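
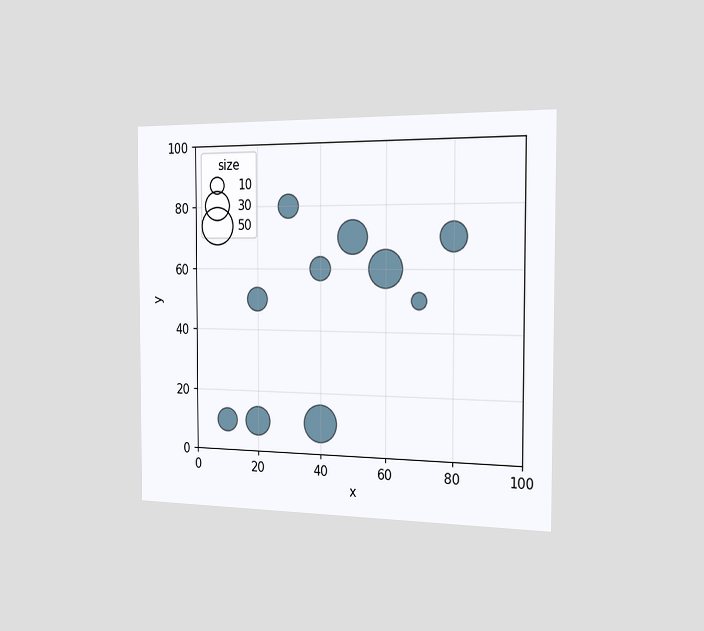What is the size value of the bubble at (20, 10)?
30

The chart is viewed slightly from the right. Matching the bubble at (20, 10) against the size legend gives 30.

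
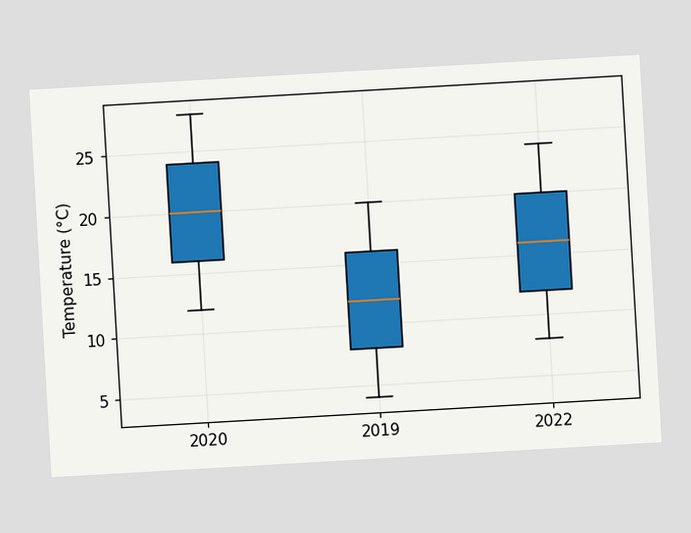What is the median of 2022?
16°C

The chart is tilted about 3° counter-clockwise. The median line in the 2022 box sits at 16°C.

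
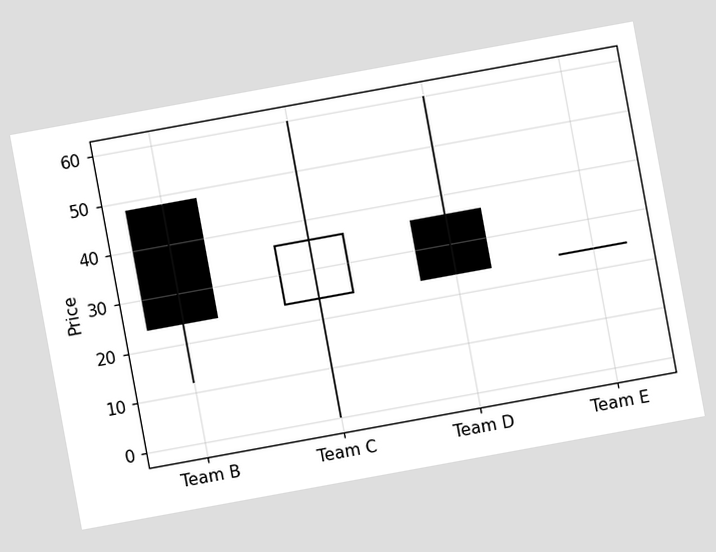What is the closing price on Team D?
24

The chart is tilted about 10° counter-clockwise. The Team D candle closes at 24.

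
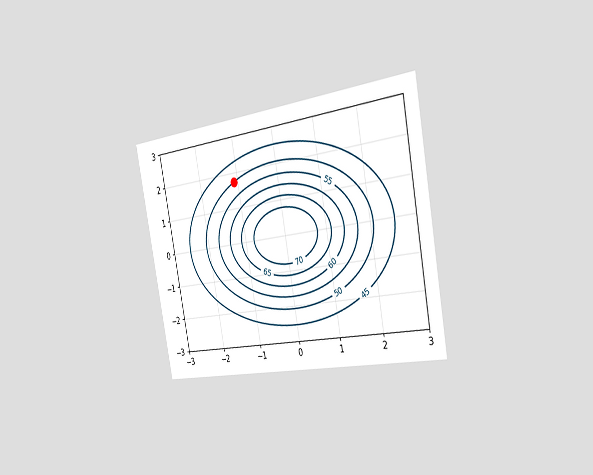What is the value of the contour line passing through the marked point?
The chart is tilted about 11° counter-clockwise and viewed slightly from the right. The marked point sits on the contour labelled 50.

50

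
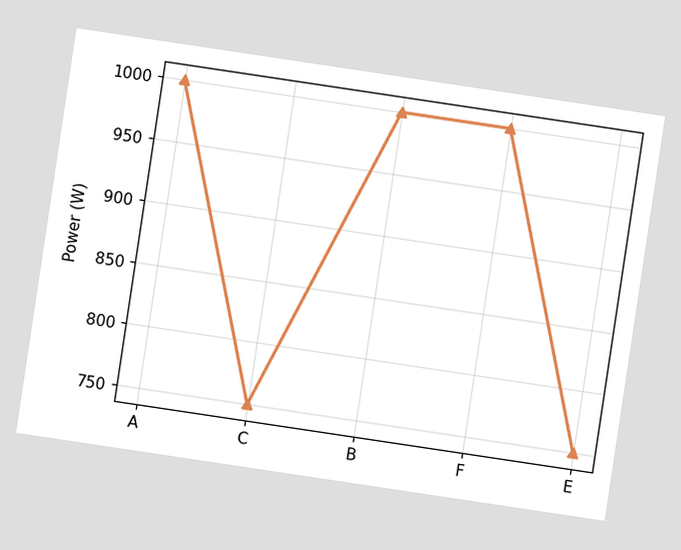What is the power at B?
The chart is tilted about 9° clockwise. At B, the line is at 1000W.

1000W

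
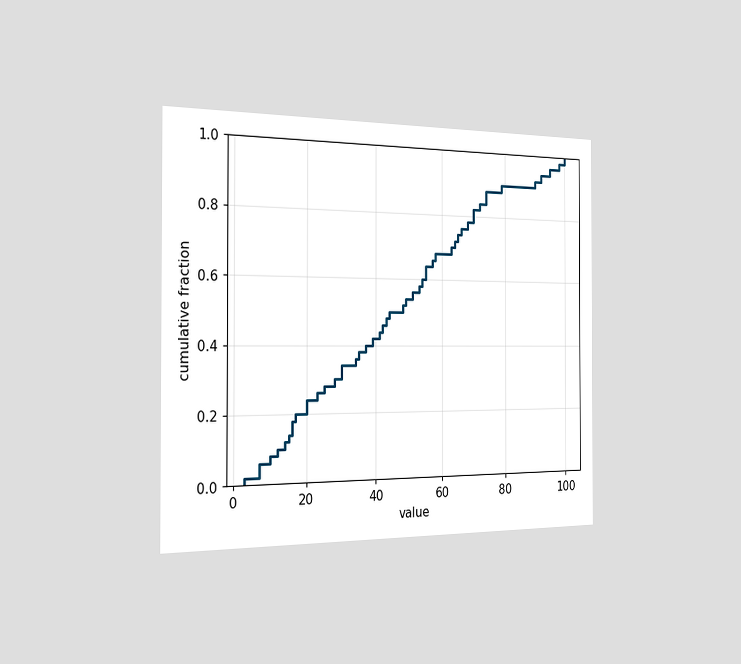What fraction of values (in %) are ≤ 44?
The chart is viewed slightly from the left. At x=44 the ECDF step is at 50%.

50%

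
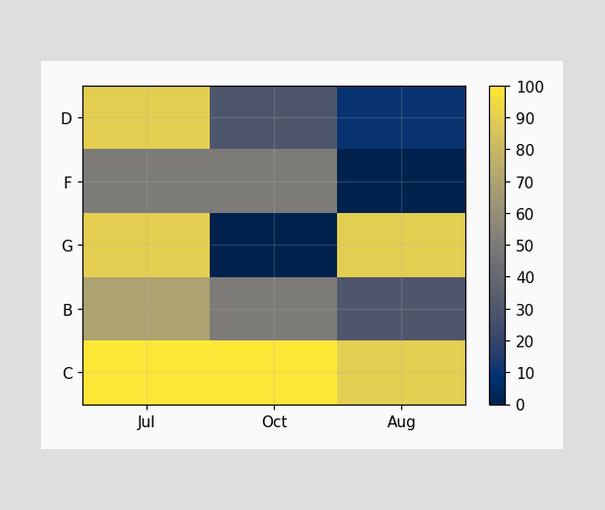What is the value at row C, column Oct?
Matching cell (C, Oct) against the colorbar gives 100.

100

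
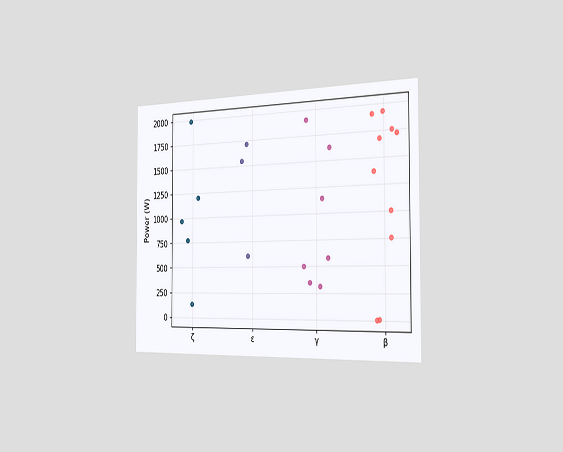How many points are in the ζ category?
5

The chart is viewed slightly from the right. Counting the markers in the ζ column gives 5.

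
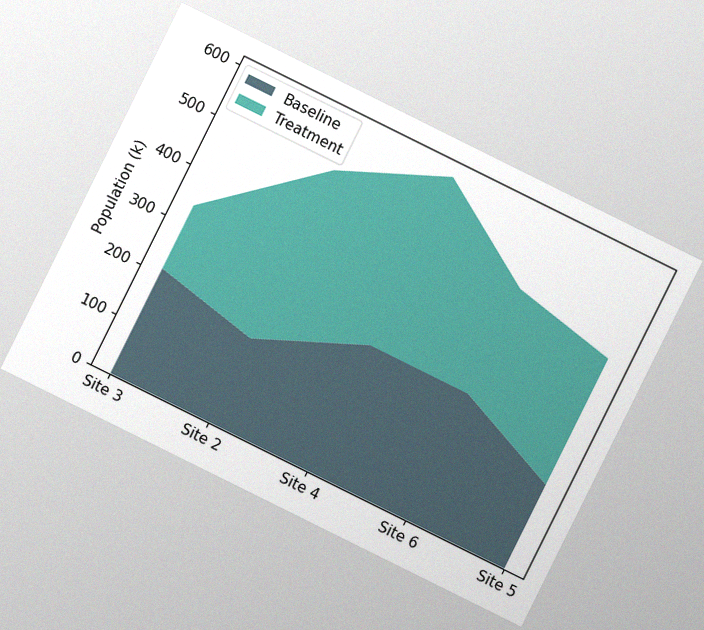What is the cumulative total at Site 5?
The chart is tilted about 26° clockwise, with some photo noise. The stacked total at Site 5 reaches 420k.

420k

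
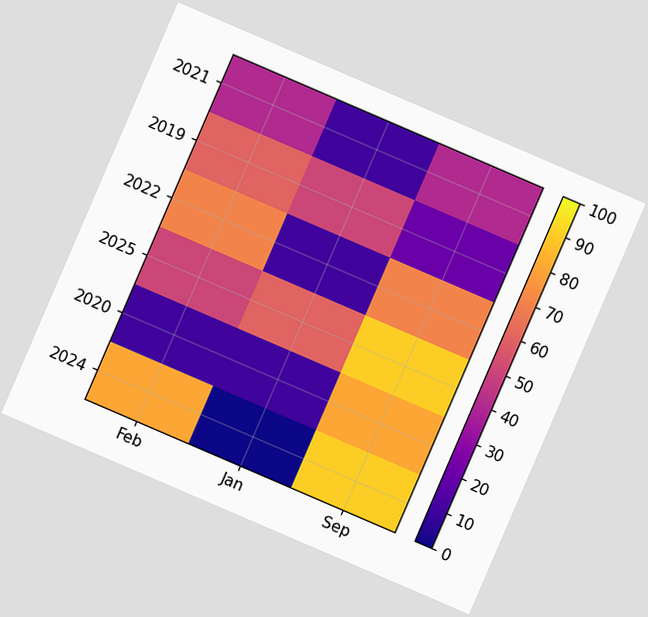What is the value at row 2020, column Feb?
The chart is tilted about 23° clockwise. Matching cell (2020, Feb) against the colorbar gives 10.

10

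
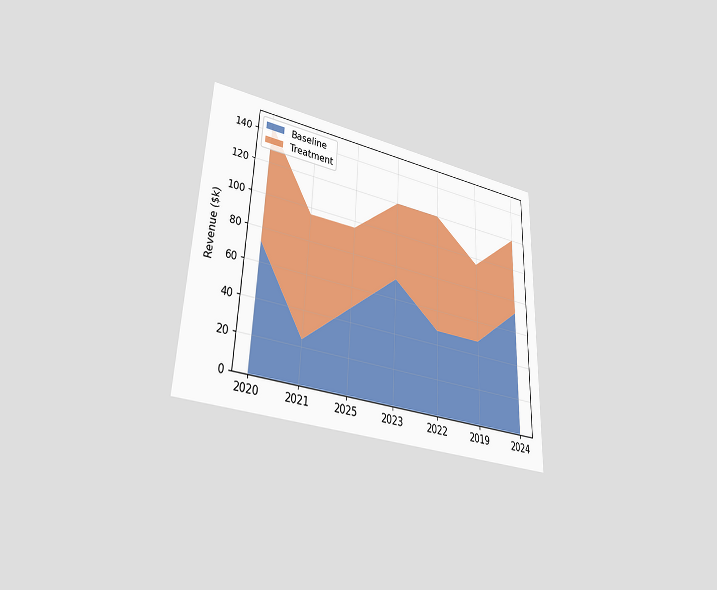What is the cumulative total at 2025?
The chart is tilted about 2° clockwise and viewed at a slight angle. The stacked total at 2025 reaches $96k.

$96k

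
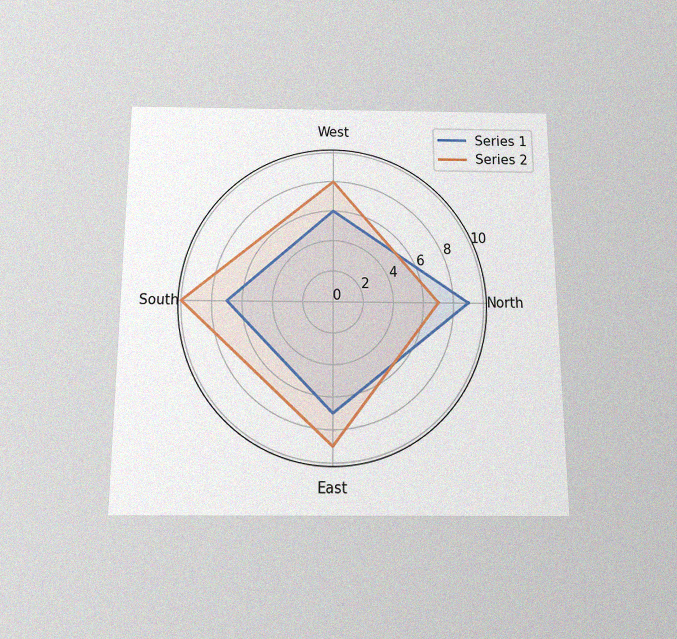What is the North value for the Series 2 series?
The chart is viewed slightly from below, with some photo noise. On the North axis, Series 2 reaches 7.

7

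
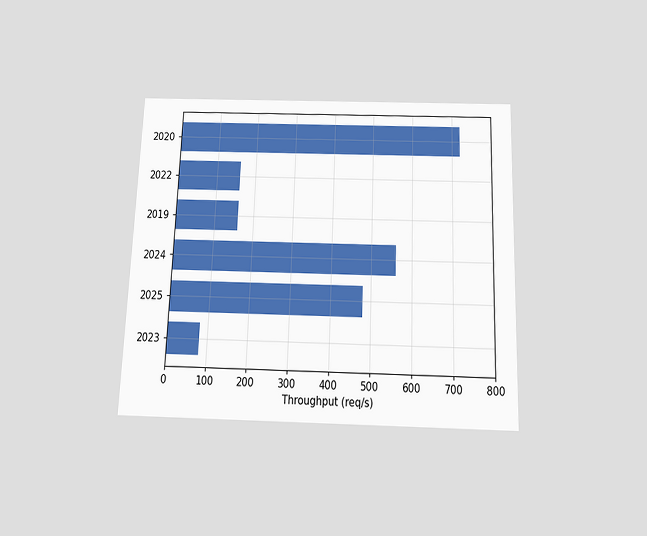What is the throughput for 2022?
160req/s

The chart is tilted about 2° clockwise and viewed slightly from below. Reading along the chart's x-axis, the 2022 bar reaches 160req/s.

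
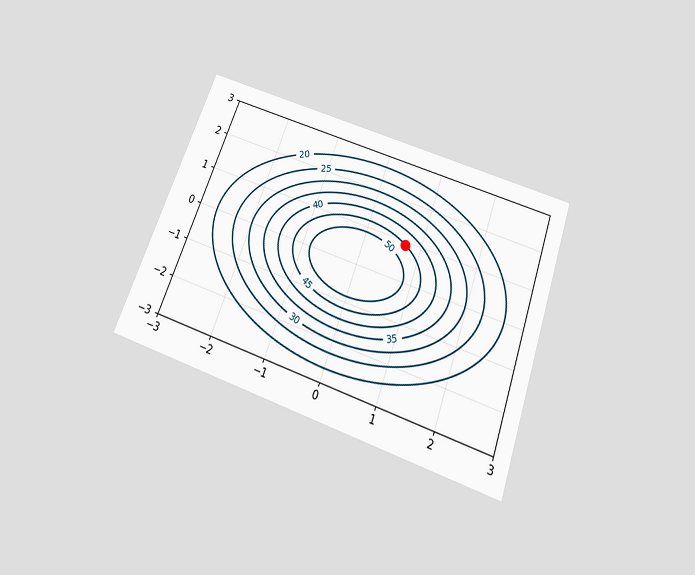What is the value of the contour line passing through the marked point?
The chart is tilted about 20° clockwise and viewed slightly from below. The marked point sits on the contour labelled 45.

45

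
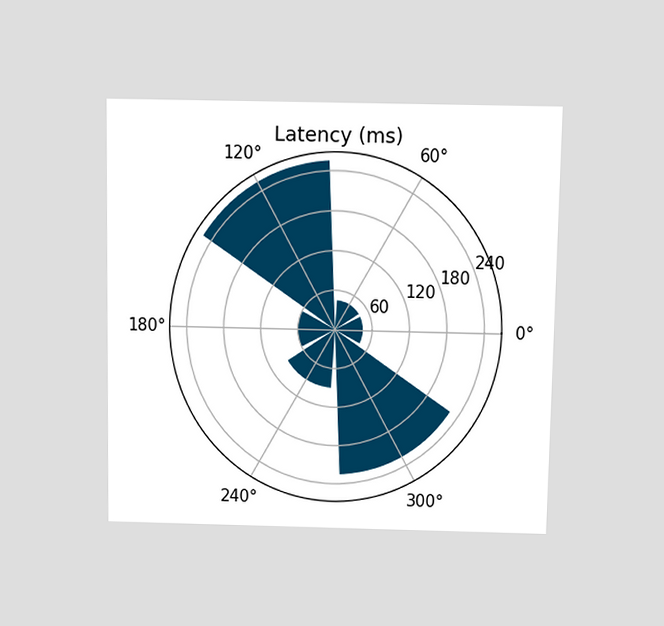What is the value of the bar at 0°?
45ms

The chart is viewed slightly from above. The bar at 0° reaches 45ms on the radial axis.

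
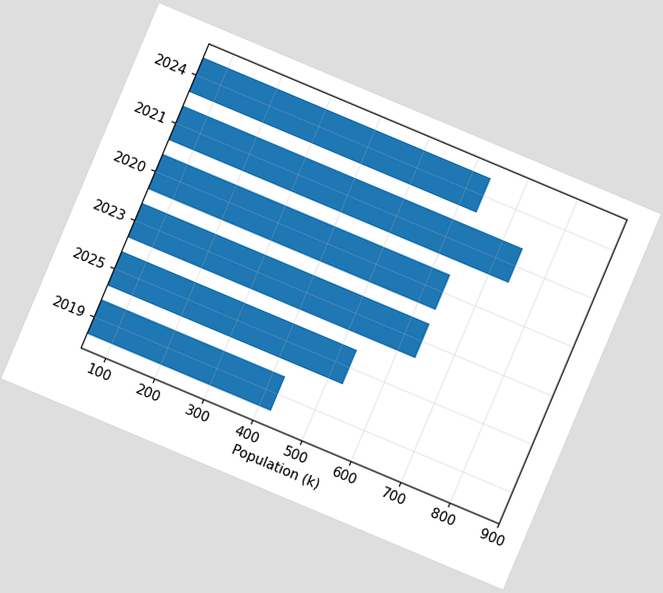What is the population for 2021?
The chart is tilted about 23° clockwise. Reading along the chart's x-axis, the 2021 bar reaches 742k.

742k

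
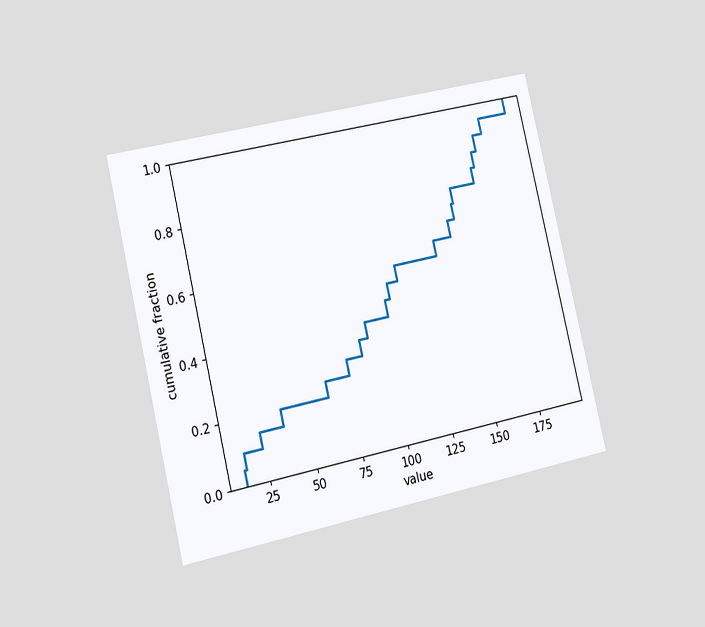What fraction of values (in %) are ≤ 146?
The chart is tilted about 13° counter-clockwise and viewed slightly from the left. At x=146 the ECDF step is at 65%.

65%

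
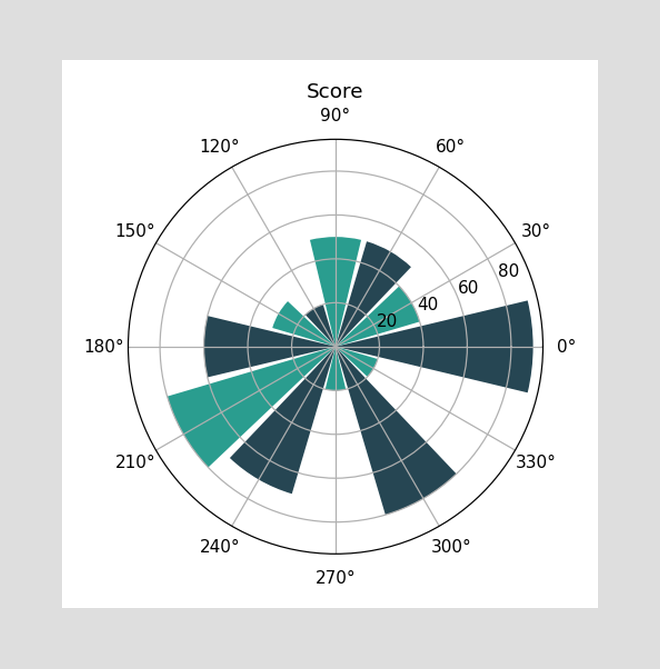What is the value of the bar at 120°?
20

The bar at 120° reaches 20 on the radial axis.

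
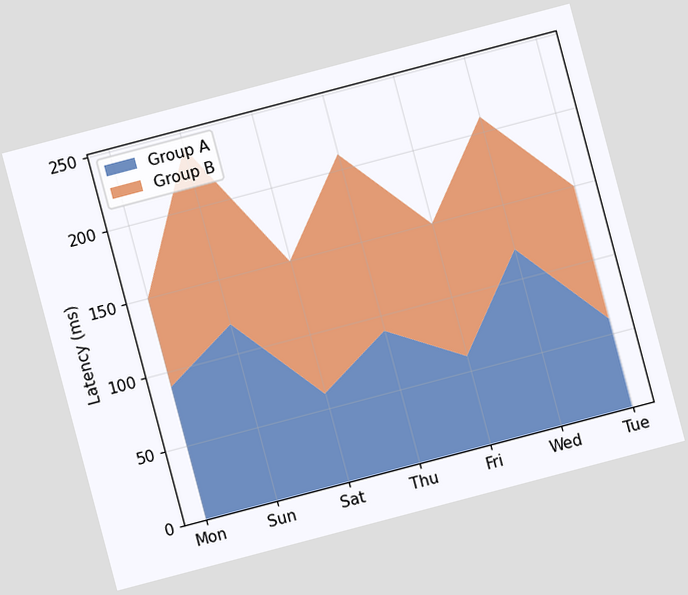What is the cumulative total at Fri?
150ms

The chart is tilted about 15° counter-clockwise. The stacked total at Fri reaches 150ms.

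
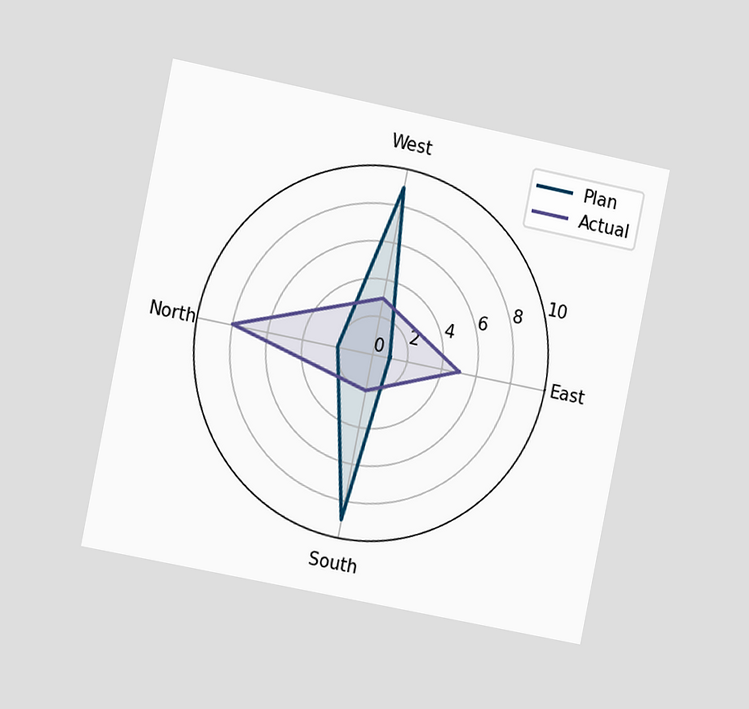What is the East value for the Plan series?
1

The chart is tilted about 11° clockwise and viewed slightly from the left. On the East axis, Plan reaches 1.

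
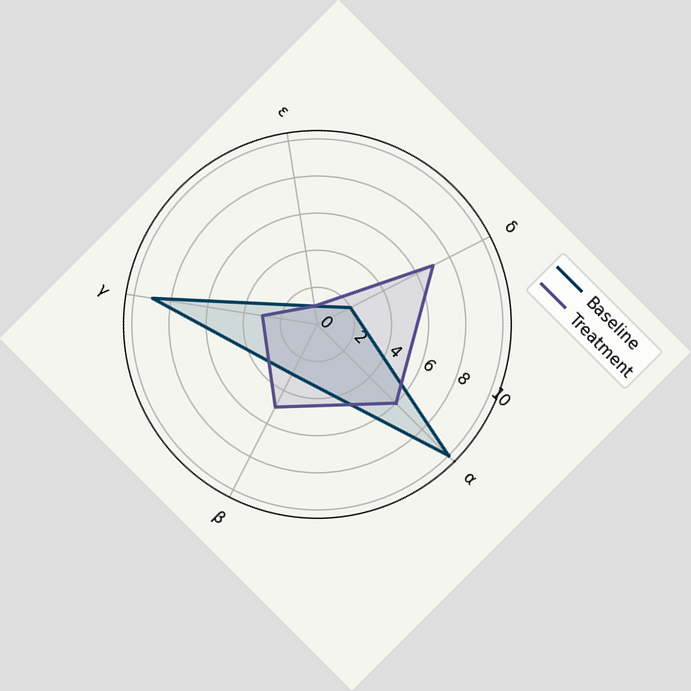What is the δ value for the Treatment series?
The chart is tilted about 45° clockwise. On the δ axis, Treatment reaches 7.

7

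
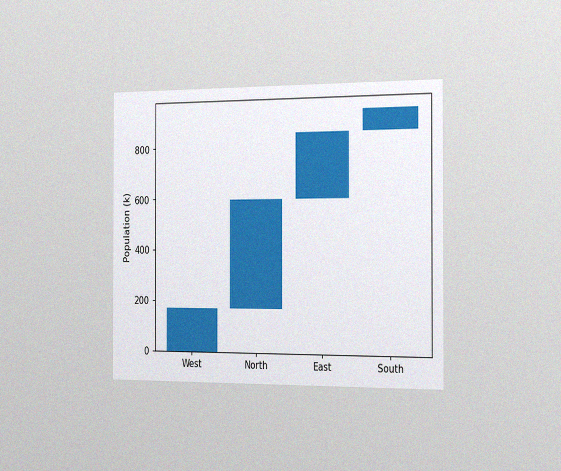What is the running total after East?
850k

The chart is viewed slightly from the right, with some photo noise. After East the running total reaches 850k.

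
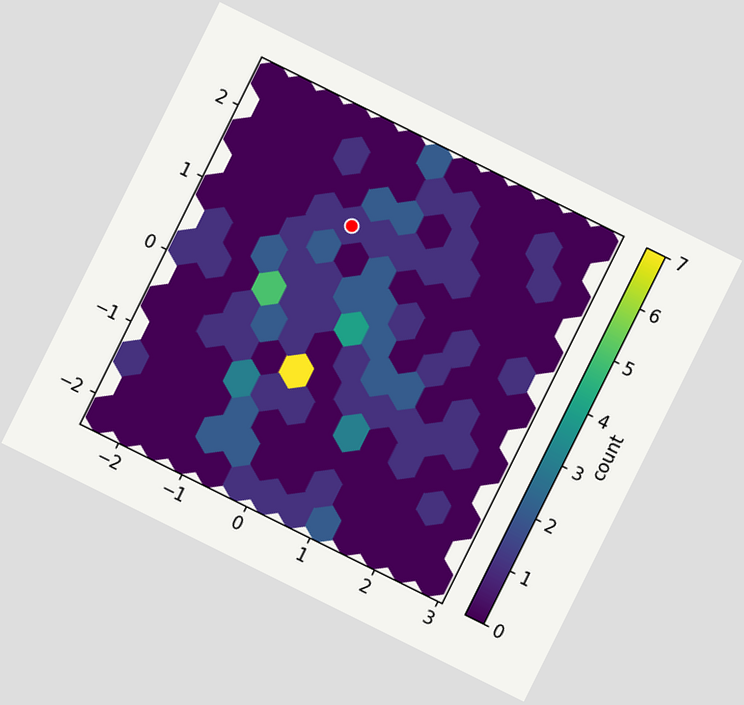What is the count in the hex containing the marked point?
The chart is tilted about 26° clockwise. The marked hex reads 1 on the colorbar.

1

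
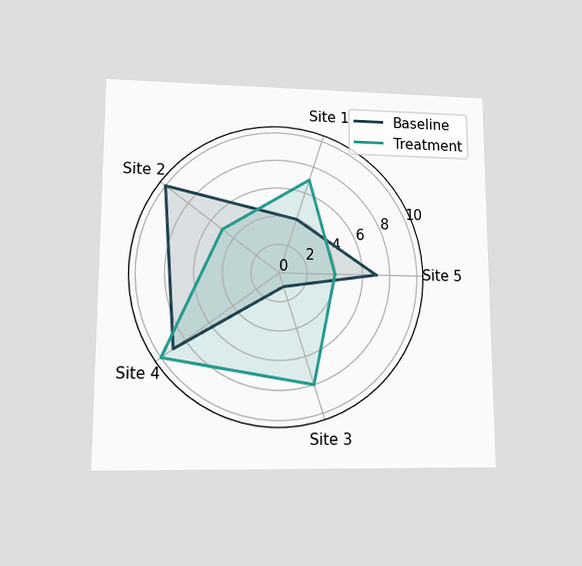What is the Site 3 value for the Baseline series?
The chart is viewed at a slight angle. On the Site 3 axis, Baseline reaches 1.

1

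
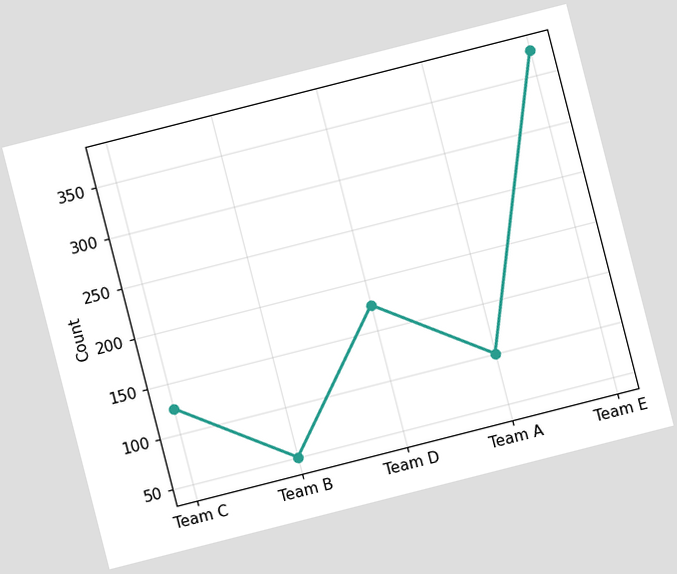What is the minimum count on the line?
50

The chart is tilted about 14° counter-clockwise. The lowest point is at Team B, and reading across to the y-axis gives 50.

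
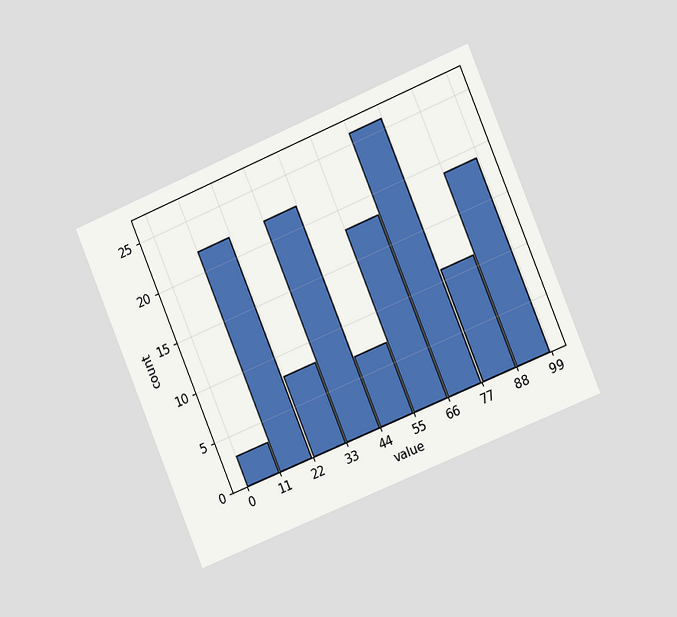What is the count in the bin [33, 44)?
The chart is tilted about 23° counter-clockwise and viewed slightly from the right. The [33, 44) bin has height 22.

22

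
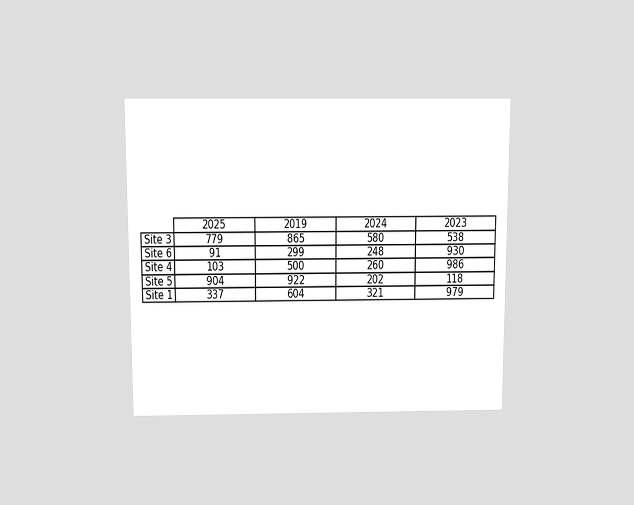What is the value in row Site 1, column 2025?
The chart is viewed slightly from above. The (Site 1, 2025) cell reads 337.

337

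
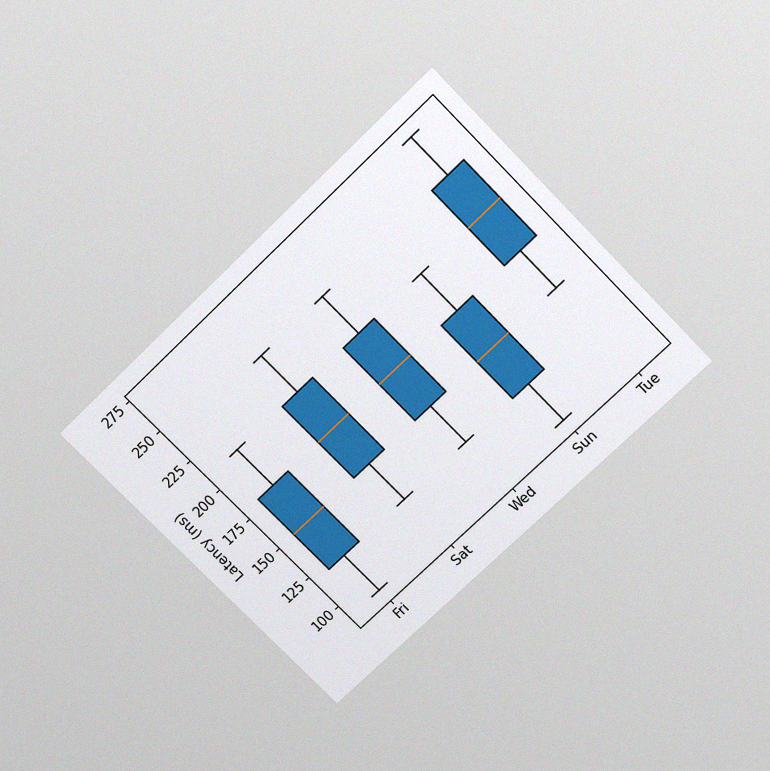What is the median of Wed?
180ms

The chart is tilted about 44° counter-clockwise and viewed slightly from above, with some photo noise. The median line in the Wed box sits at 180ms.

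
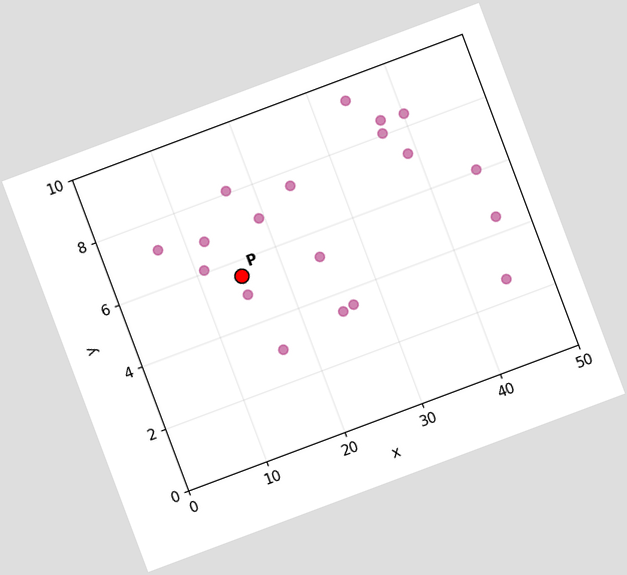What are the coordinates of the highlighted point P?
(15, 5.5)

The chart is tilted about 21° counter-clockwise. Following the gridlines from P to each axis, P sits at (15, 5.5).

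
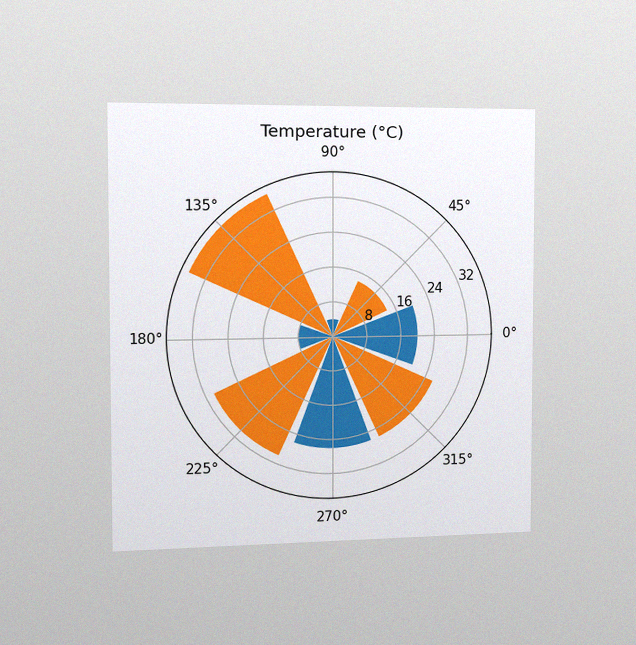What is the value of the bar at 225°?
30°C

The chart is viewed slightly from the left, with some photo noise. The bar at 225° reaches 30°C on the radial axis.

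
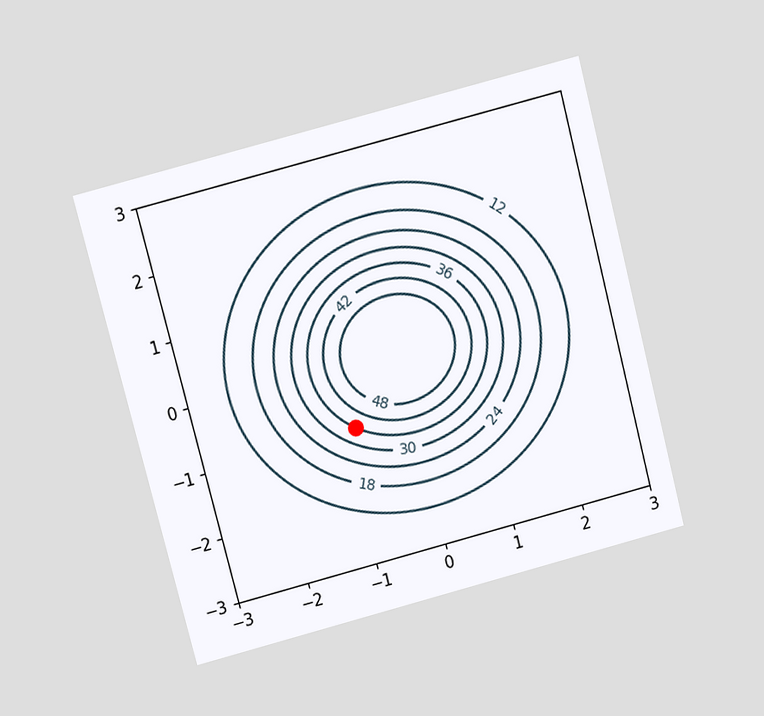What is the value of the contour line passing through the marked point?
The chart is tilted about 15° counter-clockwise and viewed slightly from above. The marked point sits on the contour labelled 36.

36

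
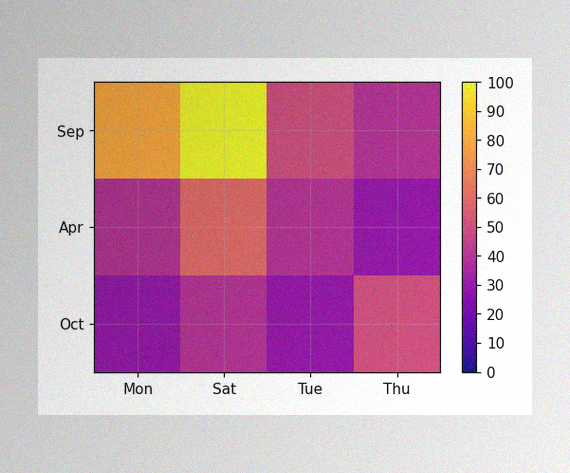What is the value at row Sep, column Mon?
The image has some photo noise and uneven lighting. Matching cell (Sep, Mon) against the colorbar gives 80.

80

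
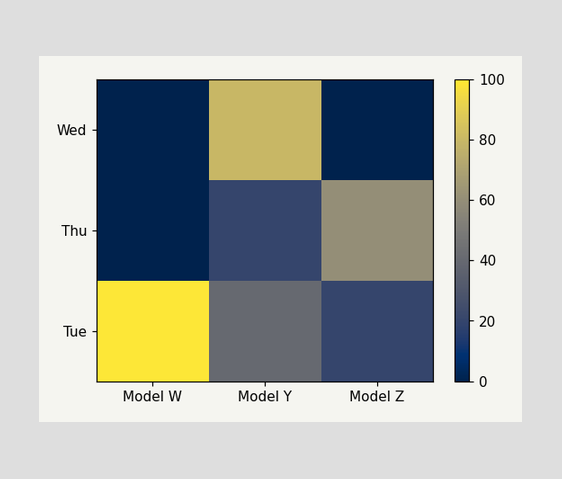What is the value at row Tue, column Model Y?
Matching cell (Tue, Model Y) against the colorbar gives 40.

40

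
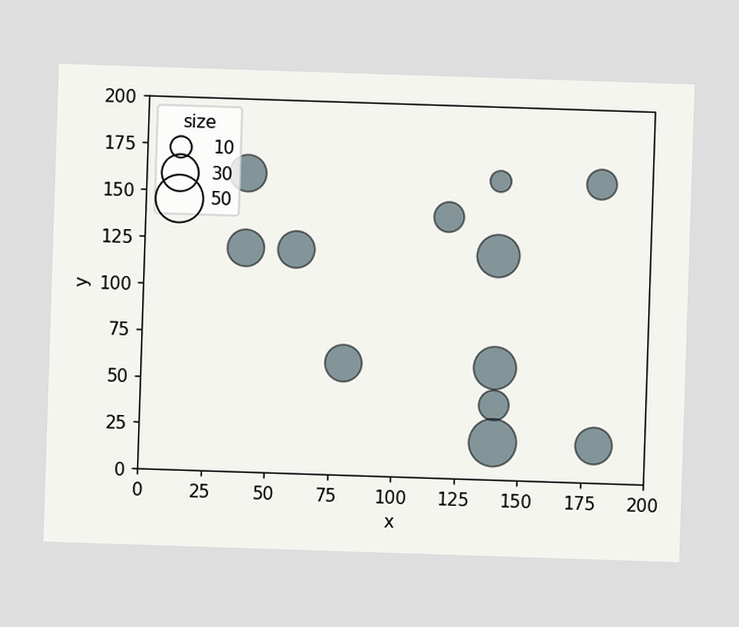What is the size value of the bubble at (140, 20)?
Matching the bubble at (140, 20) against the size legend gives 50.

50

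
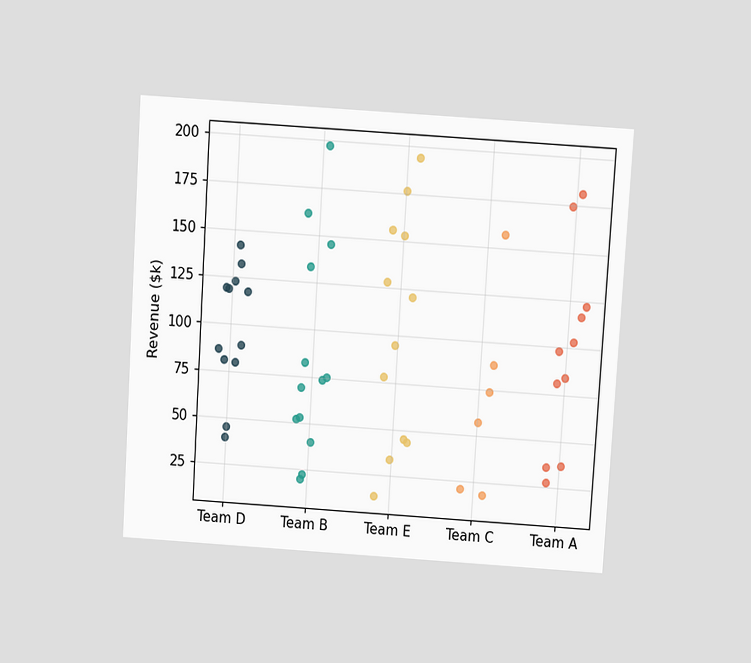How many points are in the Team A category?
The chart is tilted about 4° clockwise and viewed at a slight angle. Counting the markers in the Team A column gives 11.

11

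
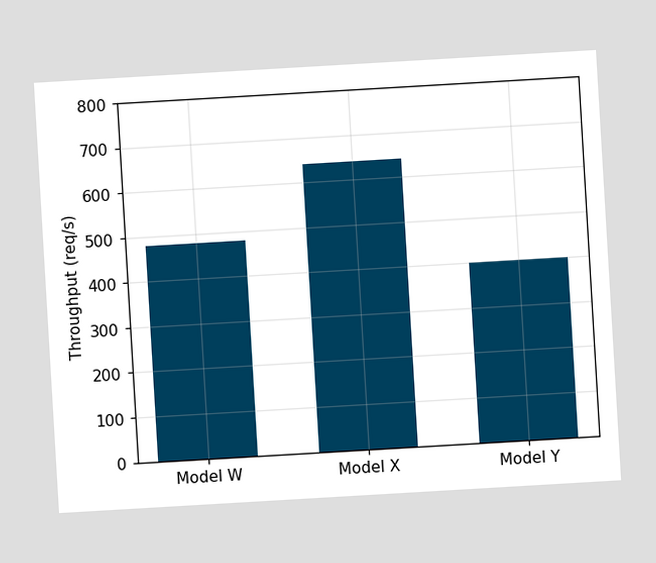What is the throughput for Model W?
The chart is tilted about 3° counter-clockwise. Reading along the chart's y-axis, the Model W bar reaches 480req/s.

480req/s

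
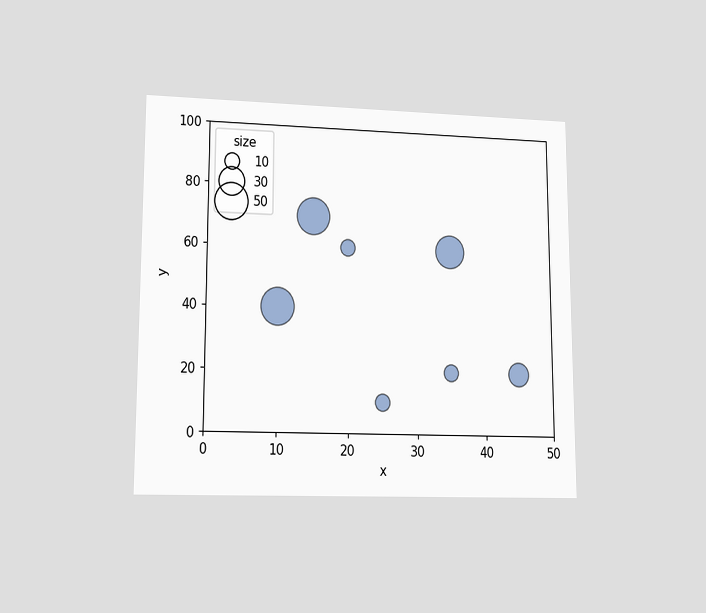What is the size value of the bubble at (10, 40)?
The chart is viewed at a slight angle. Matching the bubble at (10, 40) against the size legend gives 50.

50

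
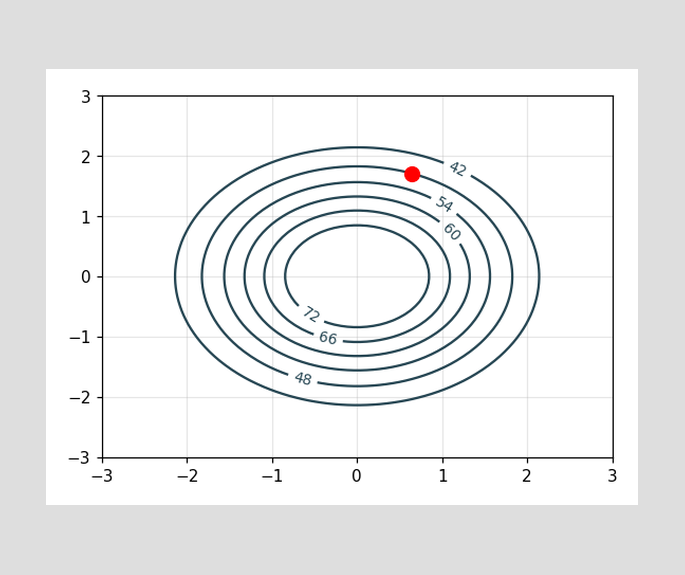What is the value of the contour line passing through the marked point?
48

The marked point sits on the contour labelled 48.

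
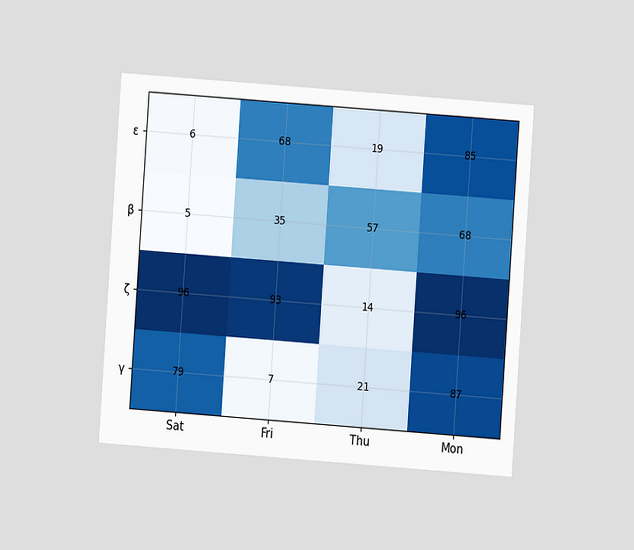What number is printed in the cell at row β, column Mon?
68

The chart is tilted about 4° clockwise and viewed at a slight angle. The (β, Mon) cell reads 68.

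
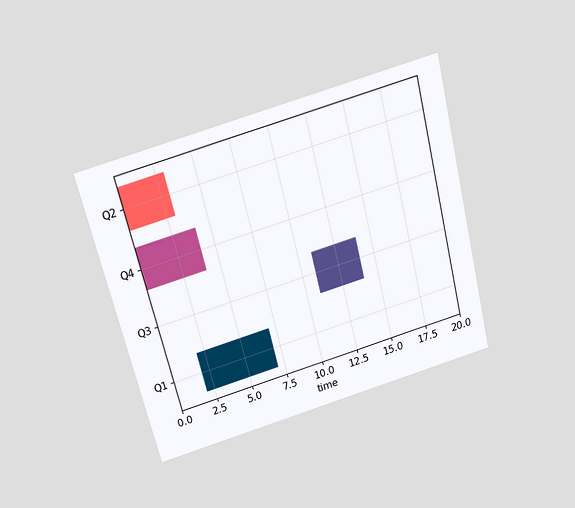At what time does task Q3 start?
11

The chart is tilted about 14° counter-clockwise and viewed slightly from above. The Q3 bar begins at t=11.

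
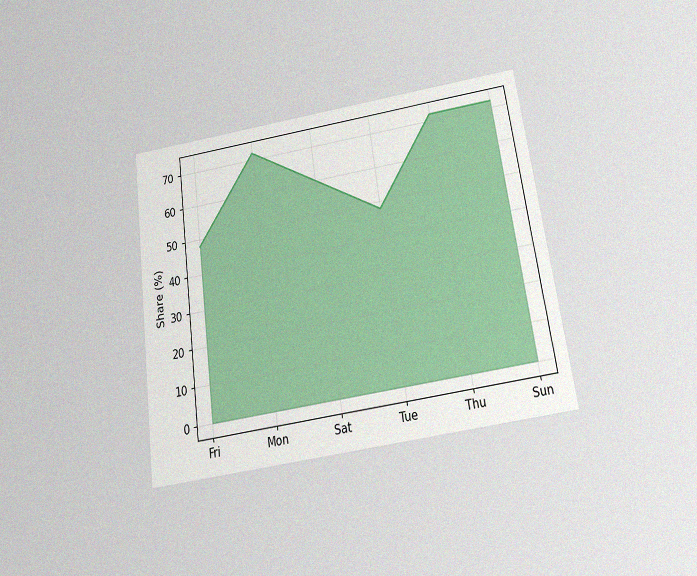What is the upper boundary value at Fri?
The chart is tilted about 8° counter-clockwise and viewed slightly from below, with some photo noise. At Fri the upper boundary is at 48%.

48%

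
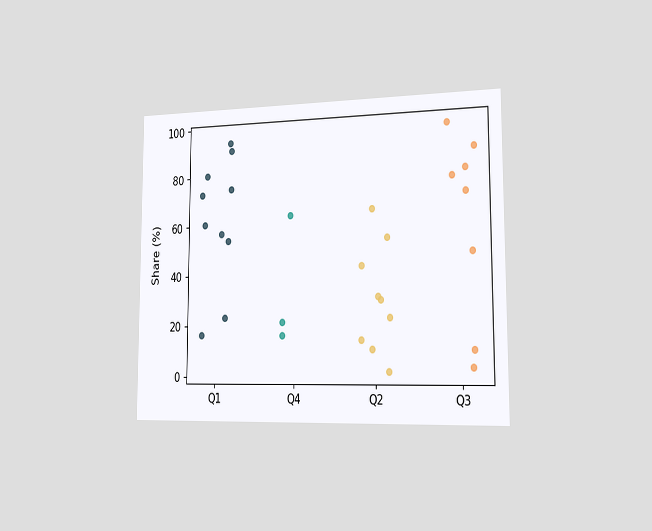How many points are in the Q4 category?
The chart is viewed slightly from the right. Counting the markers in the Q4 column gives 3.

3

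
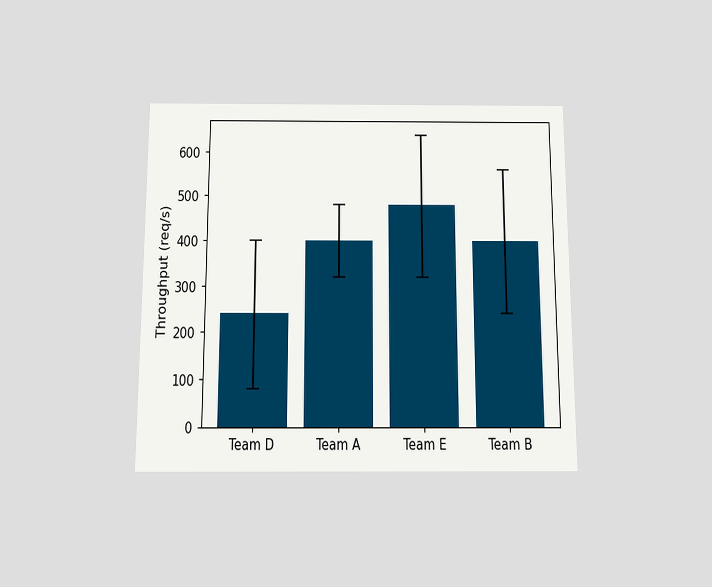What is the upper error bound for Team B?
560req/s

The chart is viewed slightly from below. The Team B bar's upper whisker reaches 560req/s.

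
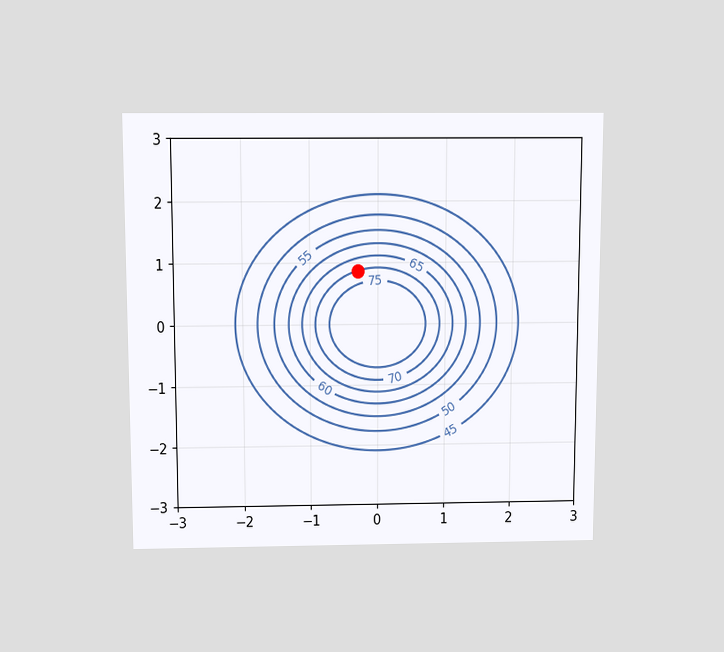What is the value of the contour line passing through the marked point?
70

The chart is viewed slightly from above. The marked point sits on the contour labelled 70.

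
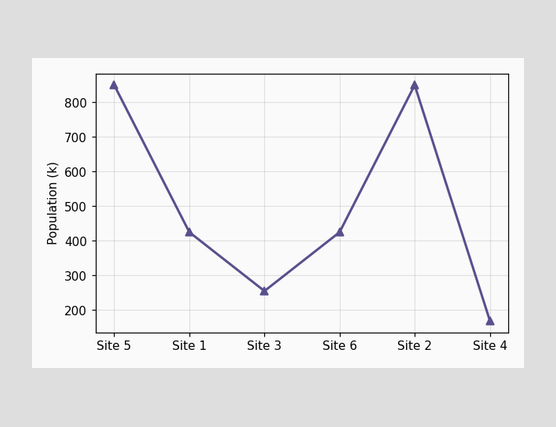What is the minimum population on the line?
170k

The lowest point is at Site 4, and reading across to the y-axis gives 170k.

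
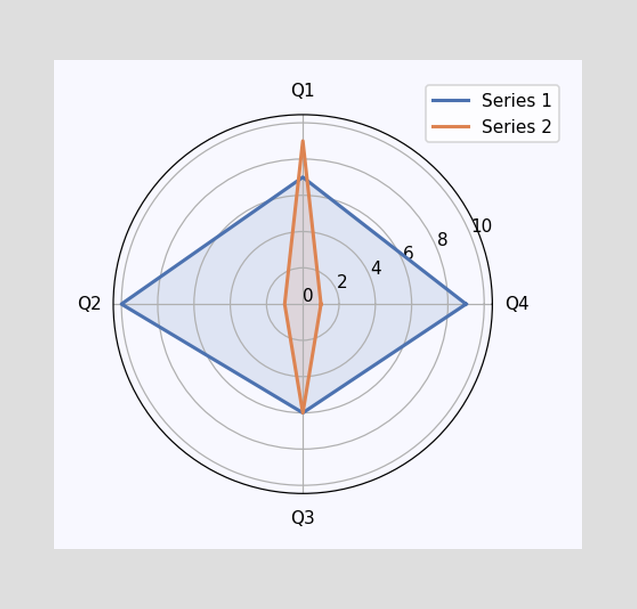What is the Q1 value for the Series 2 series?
On the Q1 axis, Series 2 reaches 9.

9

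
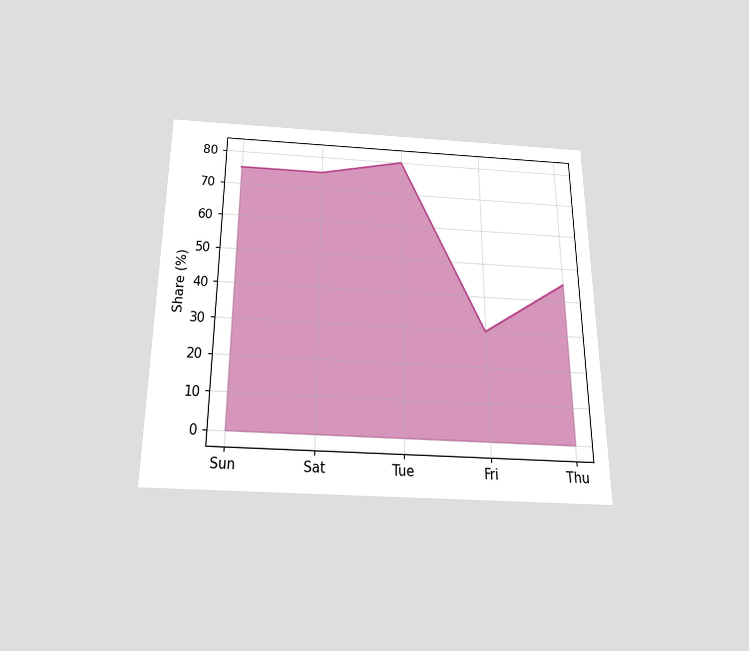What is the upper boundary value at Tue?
The chart is viewed slightly from below. At Tue the upper boundary is at 80%.

80%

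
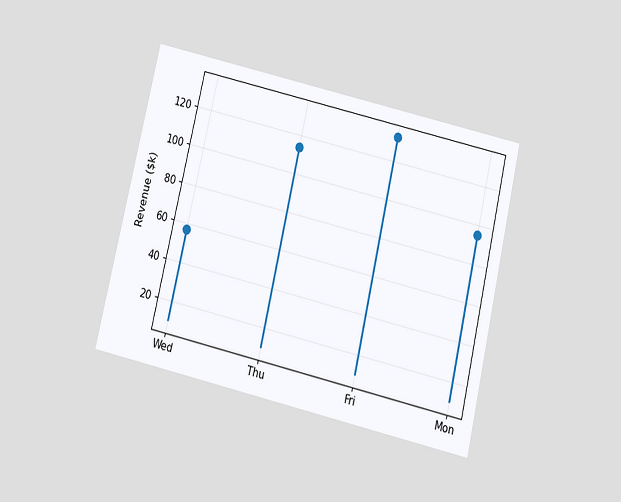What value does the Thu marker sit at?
$114k

The chart is tilted about 13° clockwise and viewed slightly from below. The Thu marker sits at $114k.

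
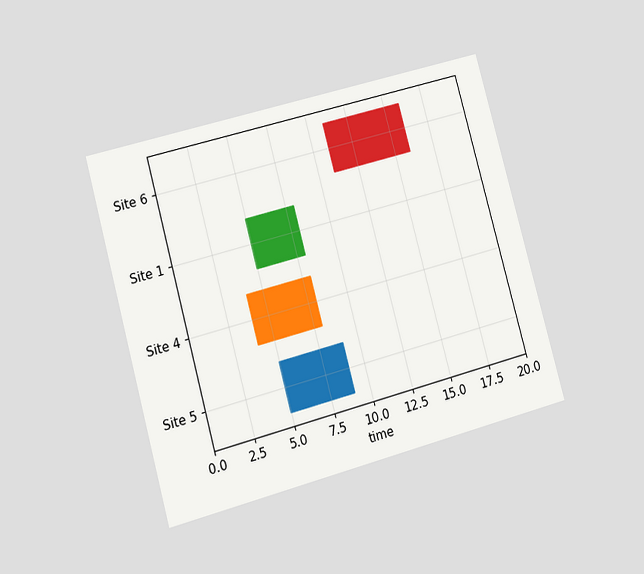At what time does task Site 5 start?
5

The chart is tilted about 15° counter-clockwise and viewed at a slight angle. The Site 5 bar begins at t=5.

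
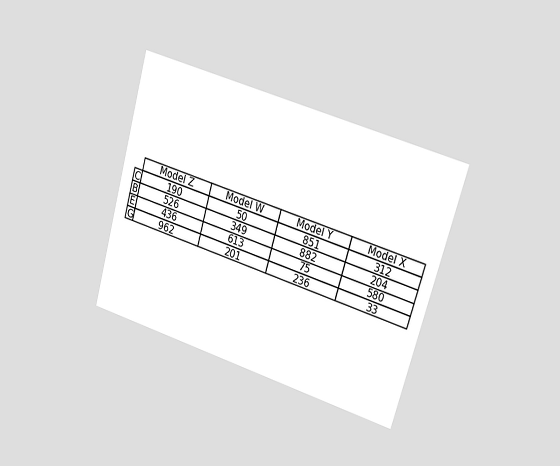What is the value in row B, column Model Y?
882

The chart is tilted about 16° clockwise and viewed at a slight angle. The (B, Model Y) cell reads 882.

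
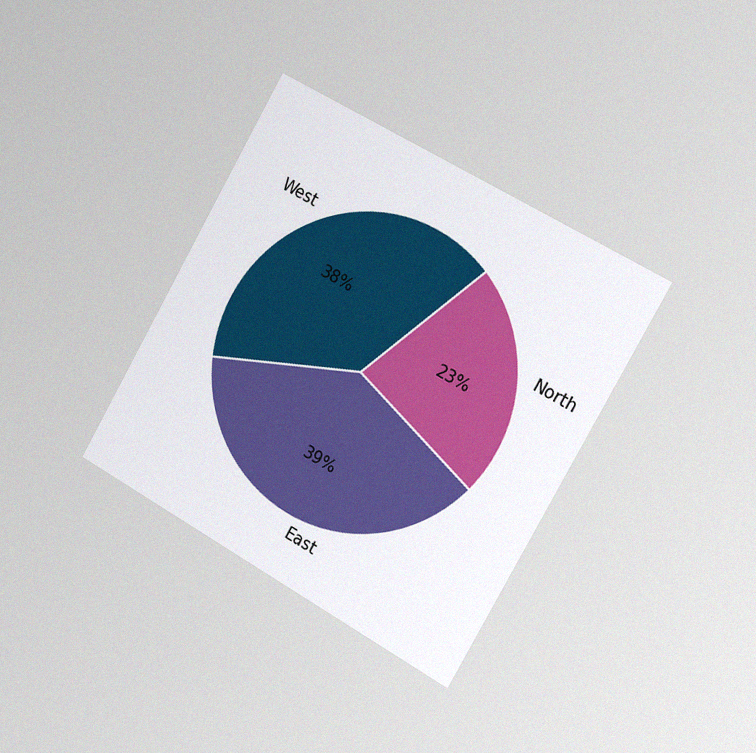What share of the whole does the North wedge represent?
The chart is tilted about 30° clockwise and viewed slightly from the right, with some photo noise. The North slice takes up 23% of the pie.

23%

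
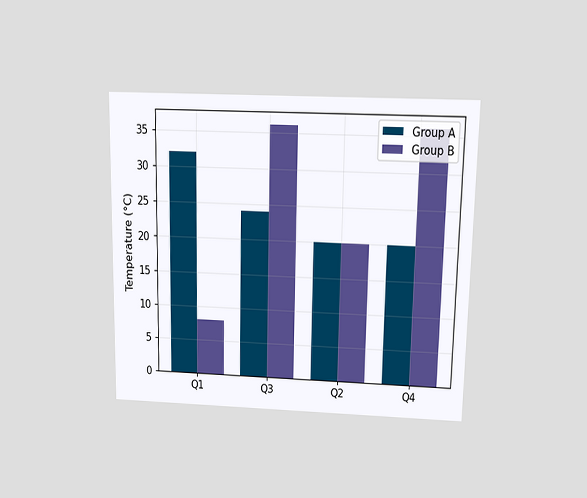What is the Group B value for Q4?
The chart is viewed slightly from above. The Group B bar at Q4 reaches 36°C on the y-axis.

36°C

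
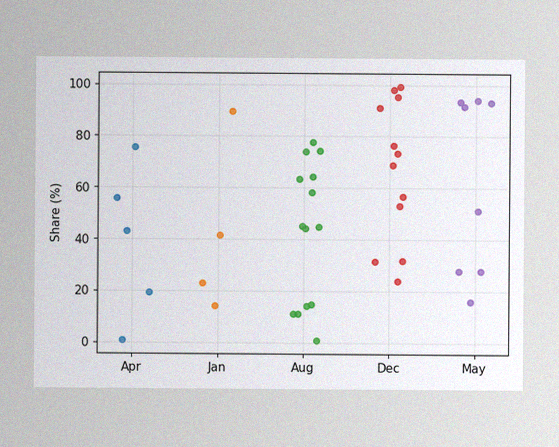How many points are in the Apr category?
The image has some photo noise and uneven lighting. Counting the markers in the Apr column gives 5.

5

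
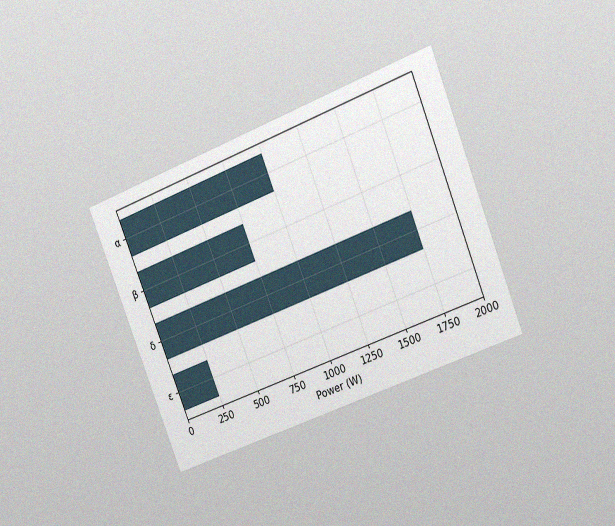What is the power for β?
750W

The chart is tilted about 22° counter-clockwise and viewed at a slight angle, with some photo noise. Reading along the chart's x-axis, the β bar reaches 750W.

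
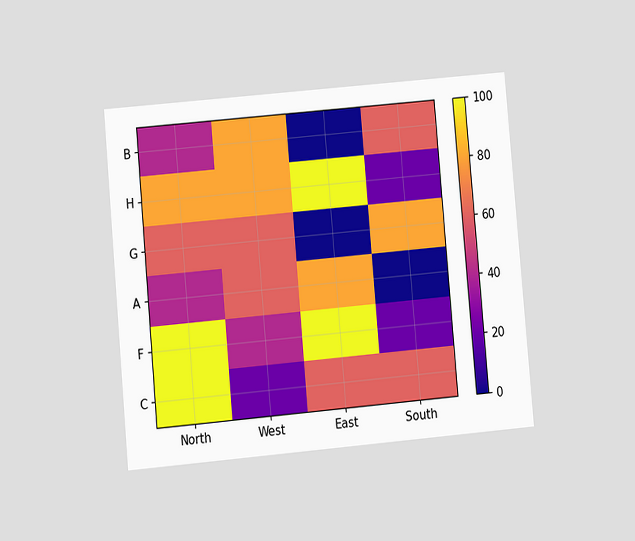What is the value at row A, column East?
The chart is tilted about 5° counter-clockwise and viewed at a slight angle. Matching cell (A, East) against the colorbar gives 80.

80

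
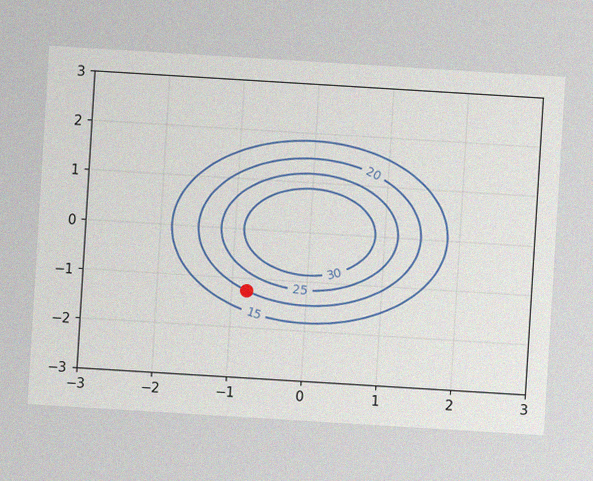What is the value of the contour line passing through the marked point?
The chart is tilted about 3° clockwise, with some photo noise. The marked point sits on the contour labelled 20.

20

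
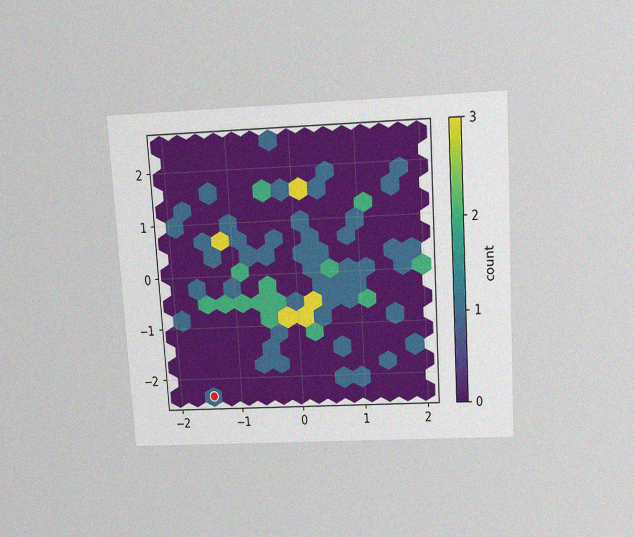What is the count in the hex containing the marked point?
The chart is tilted about 4° counter-clockwise and viewed slightly from above, with some photo noise. The marked hex reads 1 on the colorbar.

1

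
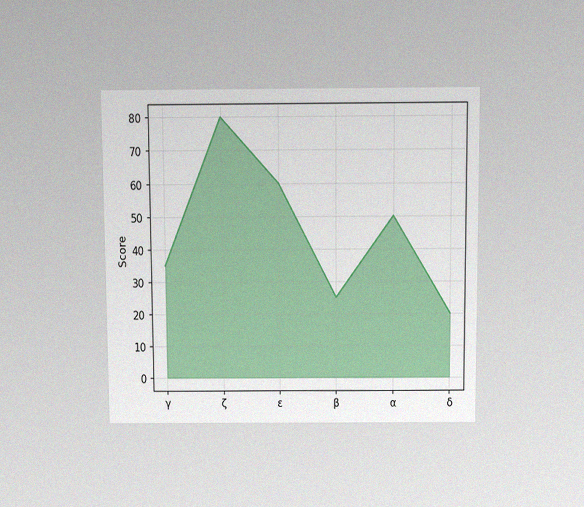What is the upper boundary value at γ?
35

The chart is viewed slightly from above, with some photo noise. At γ the upper boundary is at 35.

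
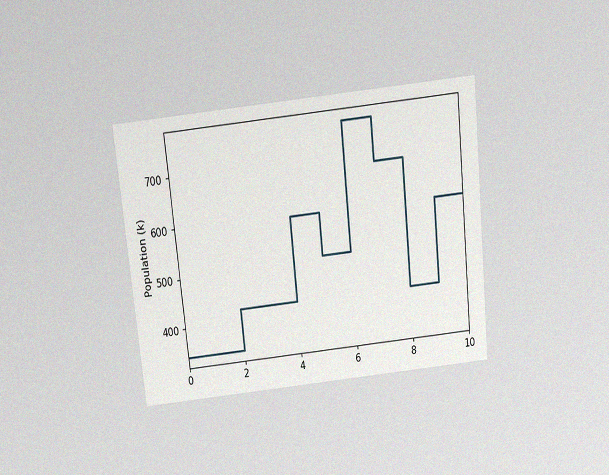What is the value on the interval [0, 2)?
The chart is tilted about 6° counter-clockwise and viewed slightly from above, with some photo noise. On [0, 2) the step sits at 340k.

340k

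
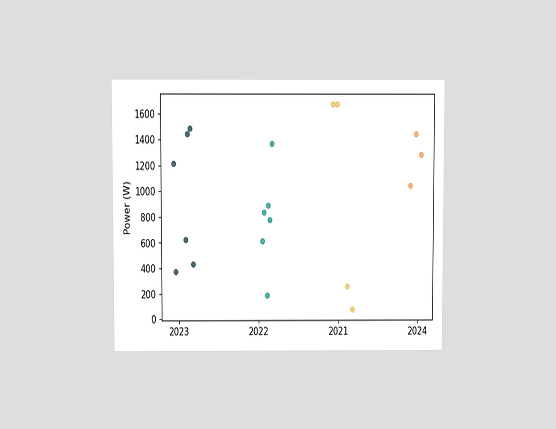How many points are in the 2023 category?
The chart is viewed slightly from above. Counting the markers in the 2023 column gives 6.

6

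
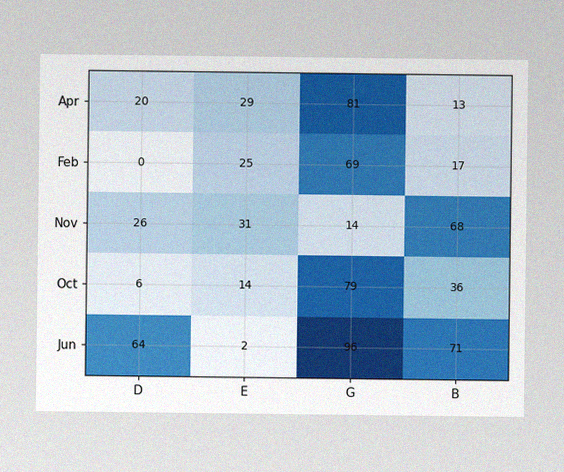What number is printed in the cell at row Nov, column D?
The image has some photo noise and uneven lighting. The (Nov, D) cell reads 26.

26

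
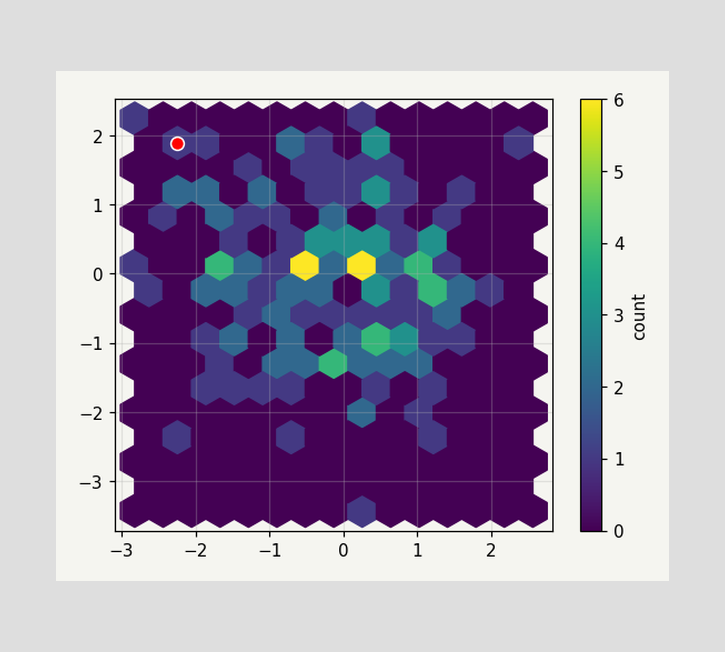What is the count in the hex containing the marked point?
The marked hex reads 1 on the colorbar.

1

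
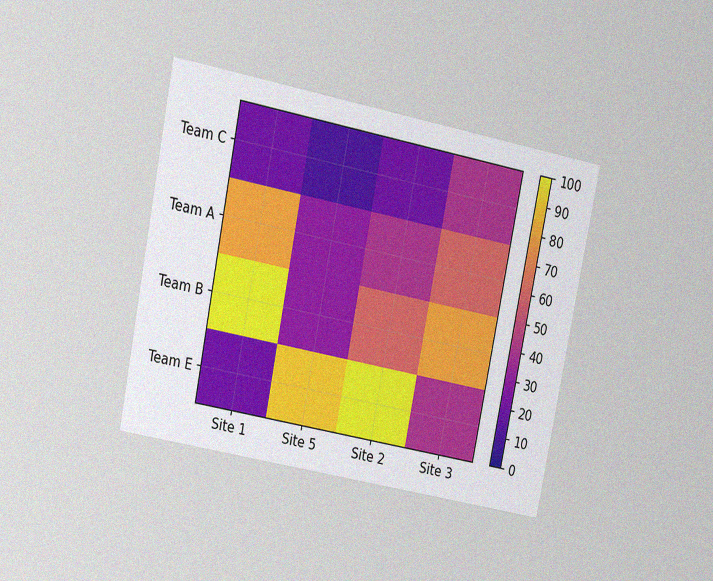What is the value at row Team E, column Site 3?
The chart is tilted about 11° clockwise and viewed at a slight angle, with some photo noise. Matching cell (Team E, Site 3) against the colorbar gives 40.

40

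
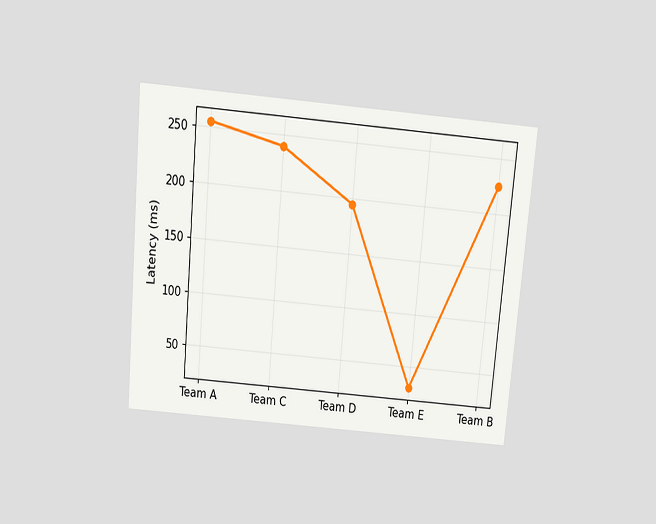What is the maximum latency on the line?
The chart is tilted about 5° clockwise and viewed slightly from above. The highest point is at Team A, and reading across to the y-axis gives 255ms.

255ms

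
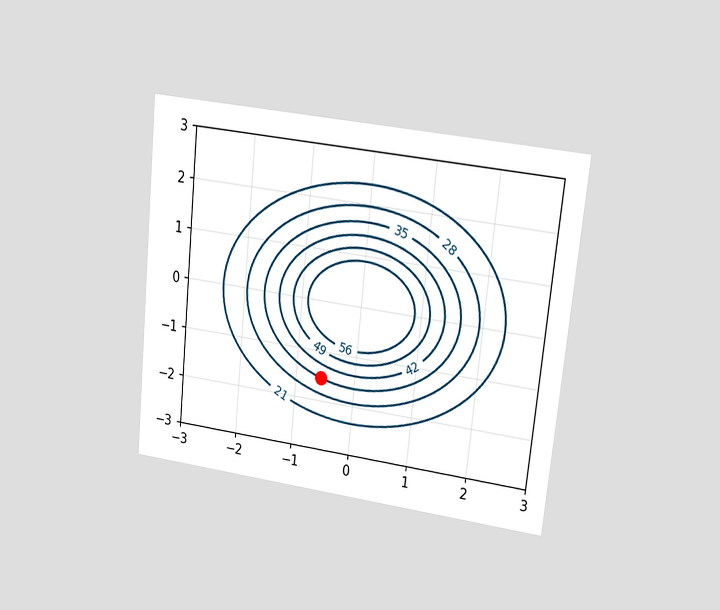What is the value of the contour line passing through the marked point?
35

The chart is tilted about 6° clockwise and viewed at a slight angle. The marked point sits on the contour labelled 35.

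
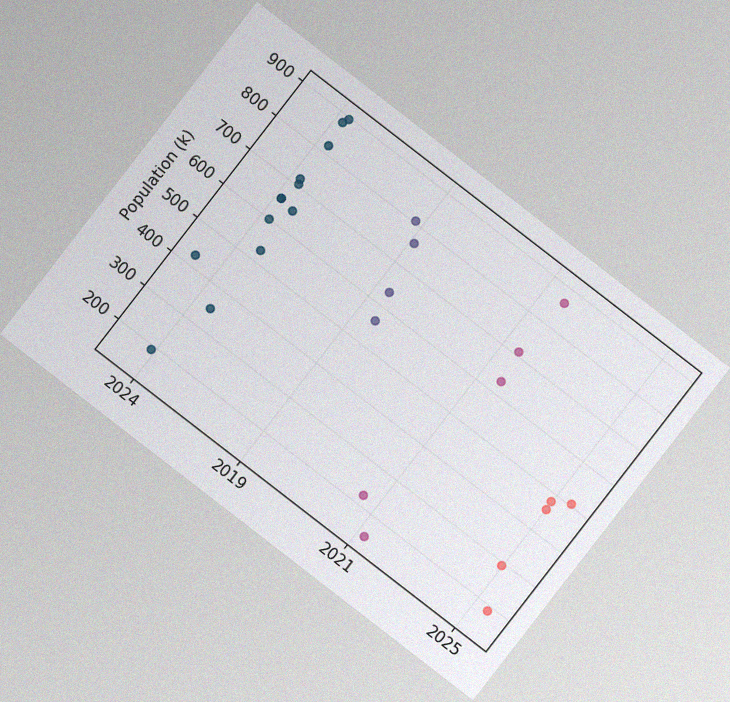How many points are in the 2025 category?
5

The chart is tilted about 38° clockwise, with some photo noise. Counting the markers in the 2025 column gives 5.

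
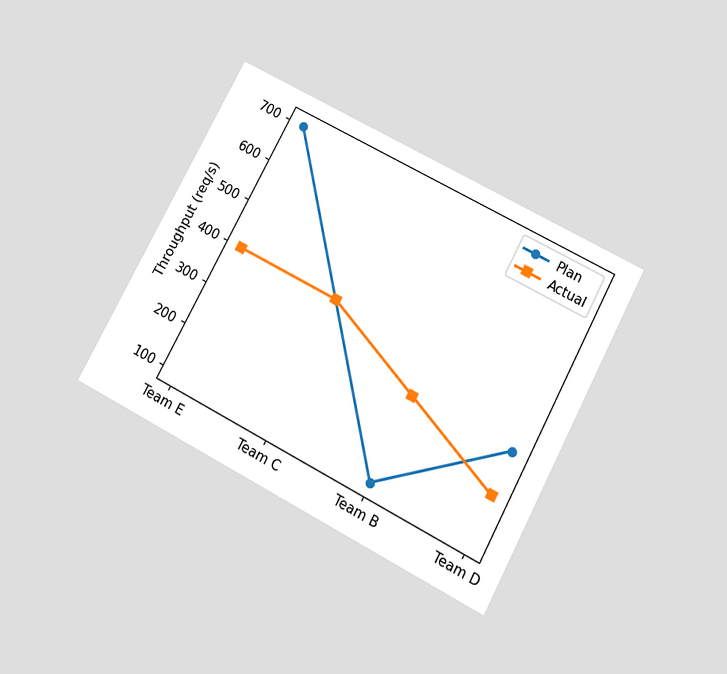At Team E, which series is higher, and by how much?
The chart is tilted about 28° clockwise and viewed slightly from below. At Team E, Plan sits above the other line by 300req/s.

Plan, by 300req/s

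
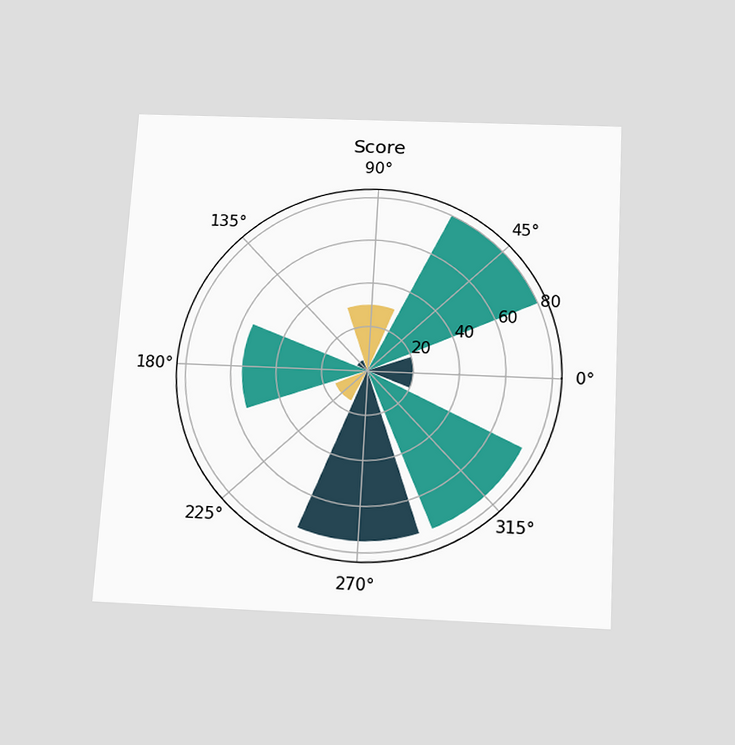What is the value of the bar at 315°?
The chart is tilted about 3° clockwise and viewed slightly from below. The bar at 315° reaches 75 on the radial axis.

75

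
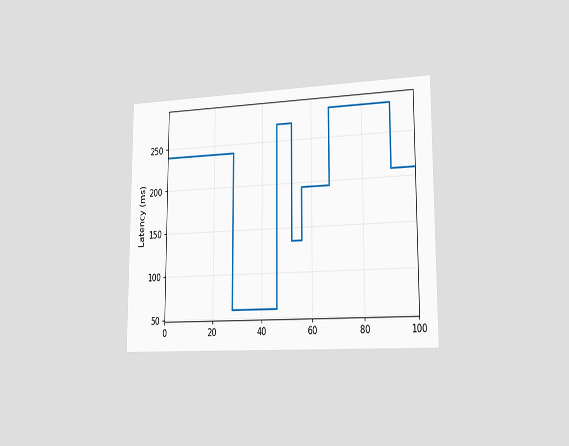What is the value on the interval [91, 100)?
The chart is viewed slightly from the right. On [91, 100) the step sits at 210ms.

210ms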